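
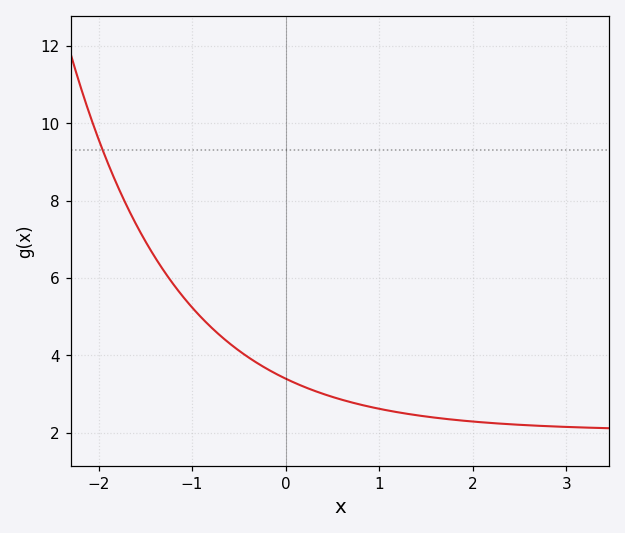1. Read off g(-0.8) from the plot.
4.8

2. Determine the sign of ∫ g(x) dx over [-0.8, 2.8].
positive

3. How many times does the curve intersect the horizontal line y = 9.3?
1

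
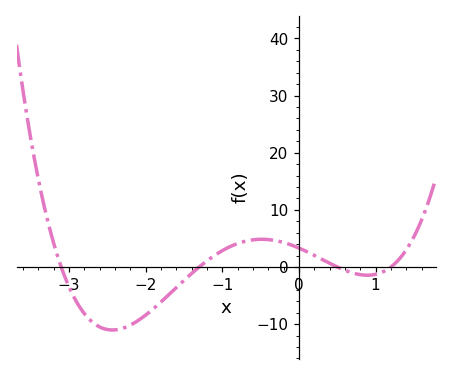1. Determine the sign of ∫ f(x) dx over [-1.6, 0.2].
positive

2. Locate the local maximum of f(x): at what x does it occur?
-0.485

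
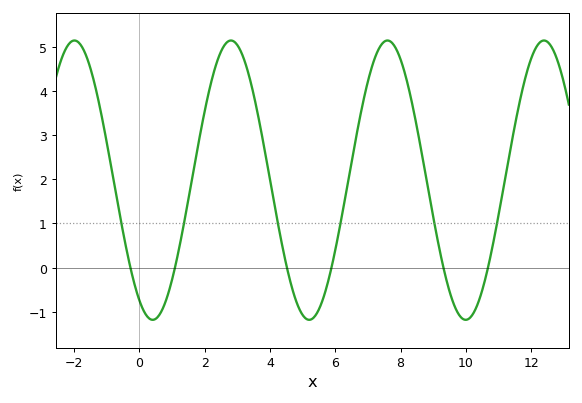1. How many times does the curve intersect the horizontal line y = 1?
6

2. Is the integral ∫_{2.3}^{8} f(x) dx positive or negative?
positive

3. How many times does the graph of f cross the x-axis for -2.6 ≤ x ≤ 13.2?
6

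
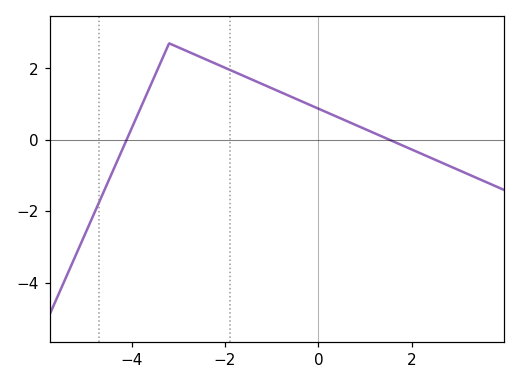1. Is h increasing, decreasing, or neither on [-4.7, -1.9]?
neither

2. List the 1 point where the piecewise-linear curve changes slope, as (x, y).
(-3.2, 2.7)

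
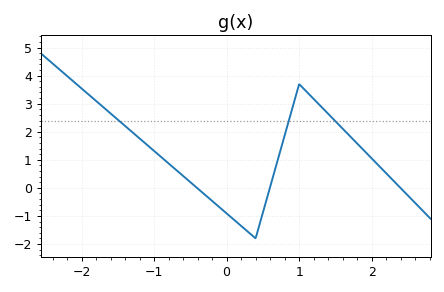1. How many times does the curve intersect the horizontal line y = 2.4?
3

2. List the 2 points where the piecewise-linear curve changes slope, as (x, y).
(0.4, -1.8); (1, 3.7)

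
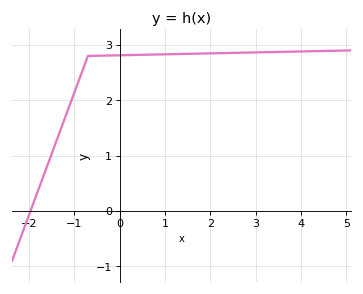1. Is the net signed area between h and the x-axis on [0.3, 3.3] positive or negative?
positive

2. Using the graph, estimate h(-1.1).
1.9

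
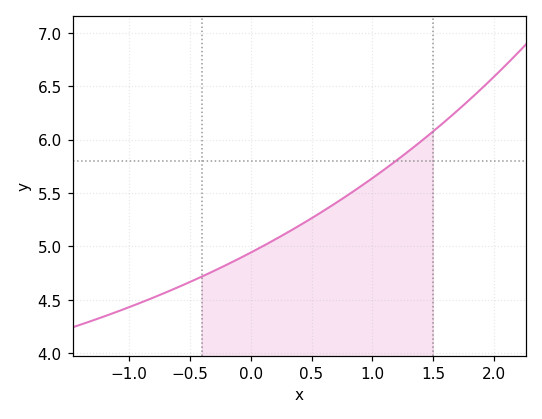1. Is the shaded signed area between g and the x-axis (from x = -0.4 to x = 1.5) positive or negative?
positive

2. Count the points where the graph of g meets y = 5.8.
1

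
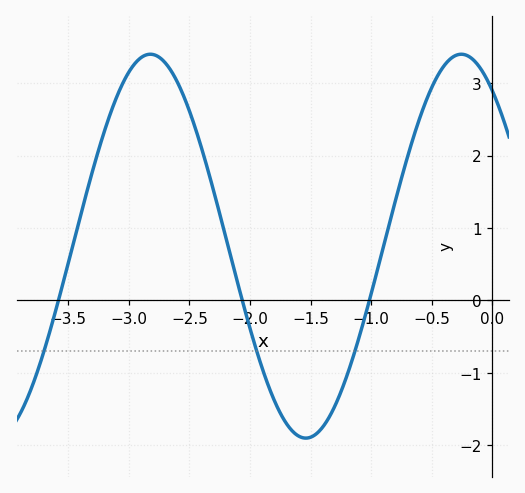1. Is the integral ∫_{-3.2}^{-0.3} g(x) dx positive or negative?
positive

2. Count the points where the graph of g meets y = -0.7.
3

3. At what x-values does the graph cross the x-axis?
-3.58, -2.06, -1.02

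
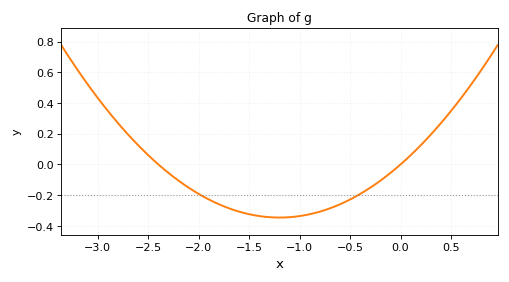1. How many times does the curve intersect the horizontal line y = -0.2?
2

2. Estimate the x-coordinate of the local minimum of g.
-1.2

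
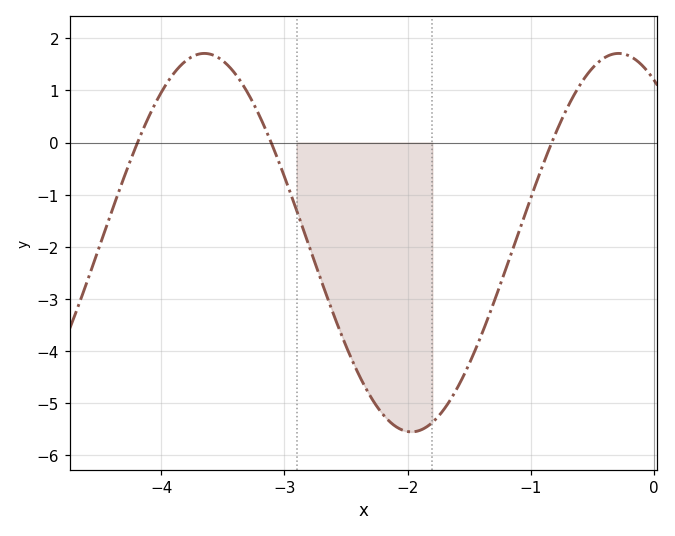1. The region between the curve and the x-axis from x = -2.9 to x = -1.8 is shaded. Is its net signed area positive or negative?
negative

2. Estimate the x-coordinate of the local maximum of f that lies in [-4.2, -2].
-3.65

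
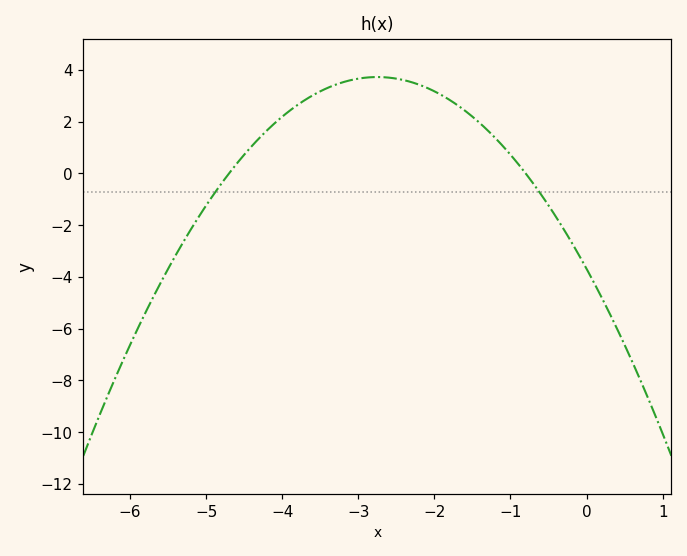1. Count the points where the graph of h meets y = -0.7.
2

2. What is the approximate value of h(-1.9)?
3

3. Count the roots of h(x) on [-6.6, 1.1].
2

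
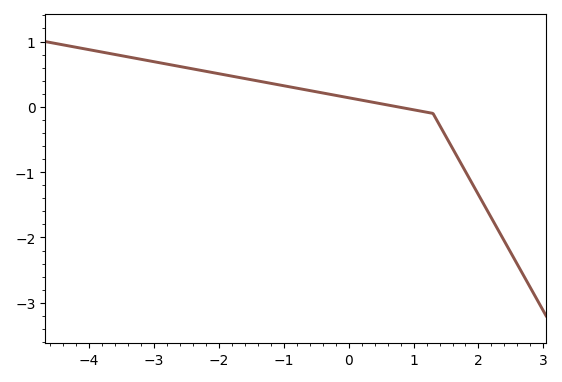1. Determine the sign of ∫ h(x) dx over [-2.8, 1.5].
positive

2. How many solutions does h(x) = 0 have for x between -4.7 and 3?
1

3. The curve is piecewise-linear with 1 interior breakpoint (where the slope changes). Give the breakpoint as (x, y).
(1.3, -0.1)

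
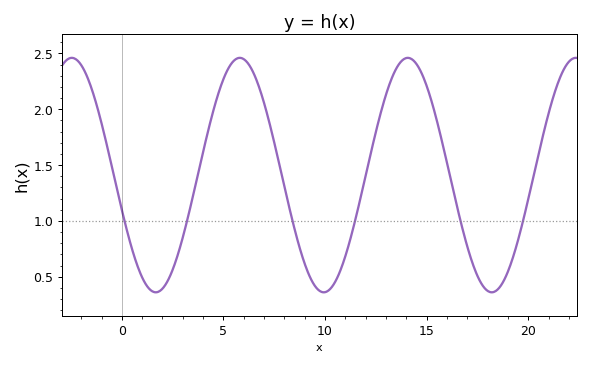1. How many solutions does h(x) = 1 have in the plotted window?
6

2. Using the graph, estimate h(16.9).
0.85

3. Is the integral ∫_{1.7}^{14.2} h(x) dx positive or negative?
positive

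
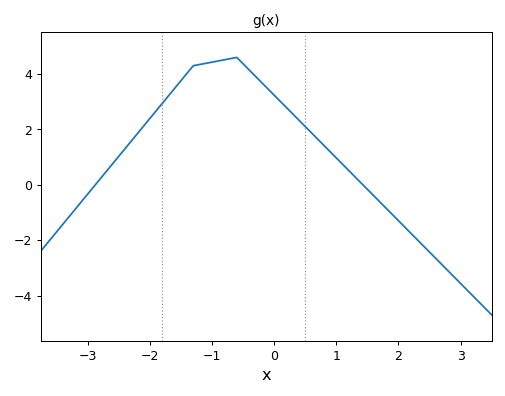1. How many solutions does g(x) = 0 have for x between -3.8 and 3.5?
2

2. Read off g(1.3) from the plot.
0.2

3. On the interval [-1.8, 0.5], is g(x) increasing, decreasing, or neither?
neither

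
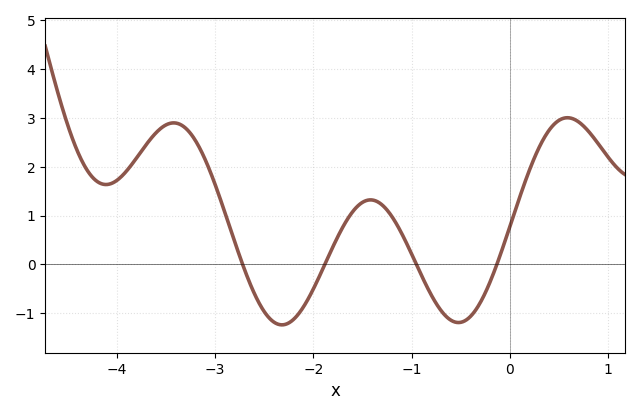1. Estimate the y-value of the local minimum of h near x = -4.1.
1.63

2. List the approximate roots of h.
-2.72, -1.88, -0.951, -0.132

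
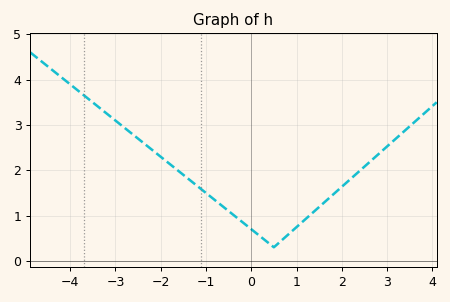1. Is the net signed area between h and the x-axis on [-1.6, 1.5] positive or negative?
positive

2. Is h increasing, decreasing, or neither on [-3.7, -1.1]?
decreasing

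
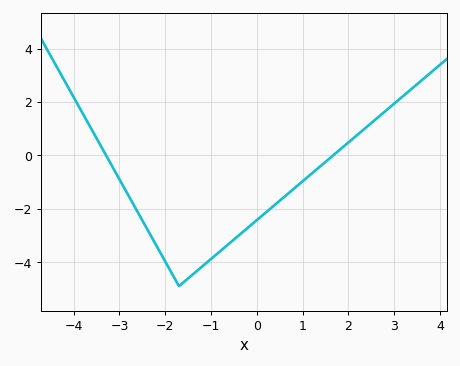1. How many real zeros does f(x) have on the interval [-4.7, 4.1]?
2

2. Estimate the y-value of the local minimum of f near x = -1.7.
-4.8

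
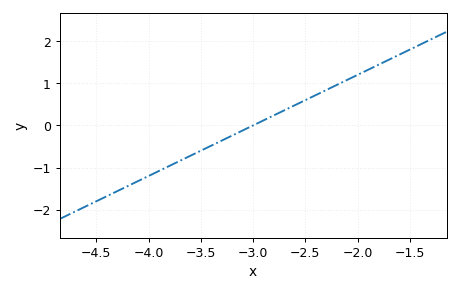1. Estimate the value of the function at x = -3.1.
-0.1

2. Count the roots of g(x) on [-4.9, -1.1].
1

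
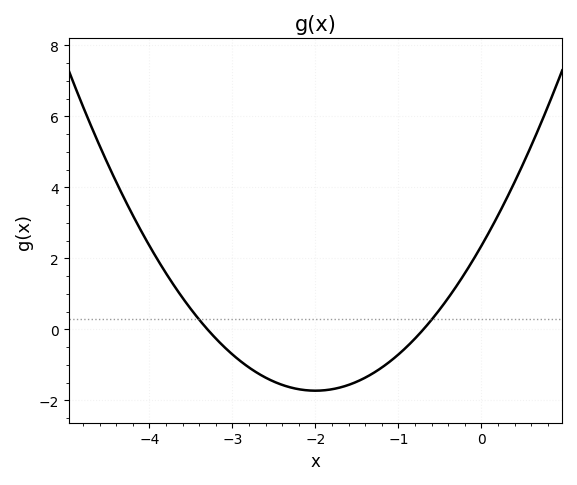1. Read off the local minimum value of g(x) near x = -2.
-1.72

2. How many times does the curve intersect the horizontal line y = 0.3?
2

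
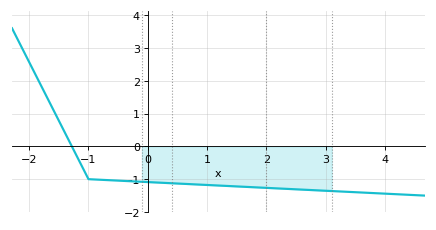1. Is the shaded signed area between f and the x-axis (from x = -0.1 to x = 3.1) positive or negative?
negative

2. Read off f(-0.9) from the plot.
-1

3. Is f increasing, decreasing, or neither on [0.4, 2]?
decreasing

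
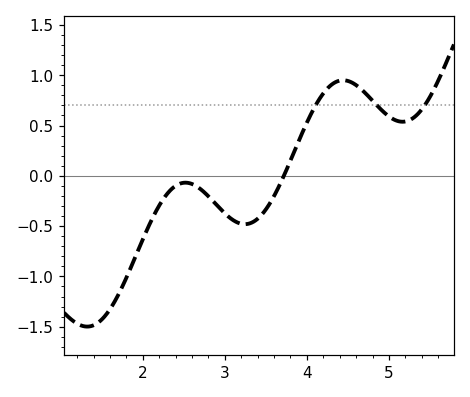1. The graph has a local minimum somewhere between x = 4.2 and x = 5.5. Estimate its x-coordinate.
5.2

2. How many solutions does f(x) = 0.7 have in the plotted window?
3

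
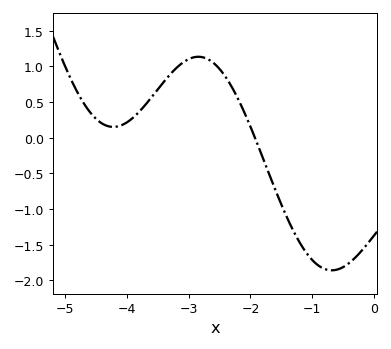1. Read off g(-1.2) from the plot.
-1.5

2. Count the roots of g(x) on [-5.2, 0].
1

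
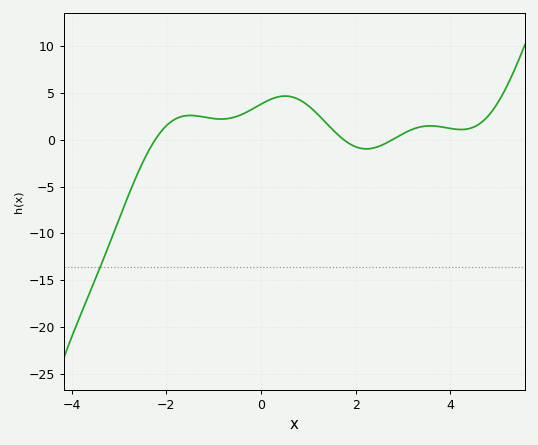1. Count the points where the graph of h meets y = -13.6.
1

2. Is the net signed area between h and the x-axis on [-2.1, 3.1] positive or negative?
positive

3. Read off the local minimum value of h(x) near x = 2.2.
-1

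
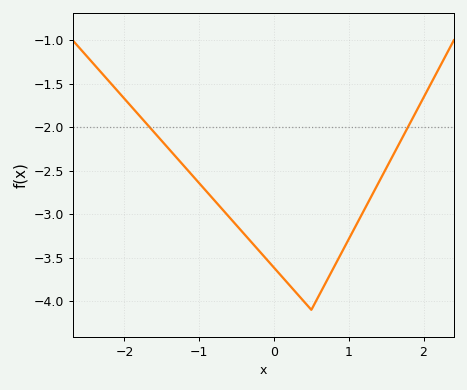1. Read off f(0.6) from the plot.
-3.94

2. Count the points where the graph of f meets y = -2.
2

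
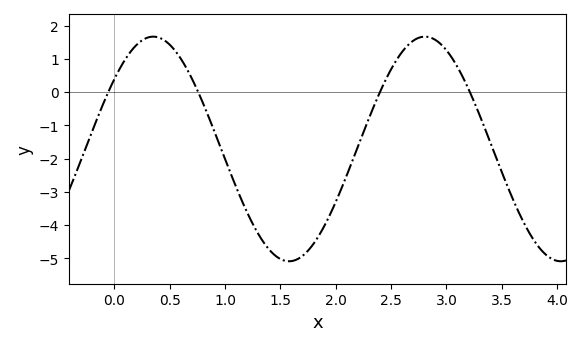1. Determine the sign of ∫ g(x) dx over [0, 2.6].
negative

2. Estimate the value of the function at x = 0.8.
-0.3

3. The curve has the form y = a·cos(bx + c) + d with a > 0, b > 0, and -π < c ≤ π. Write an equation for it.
y = 3.38cos(2.6x - 0.9) - 1.71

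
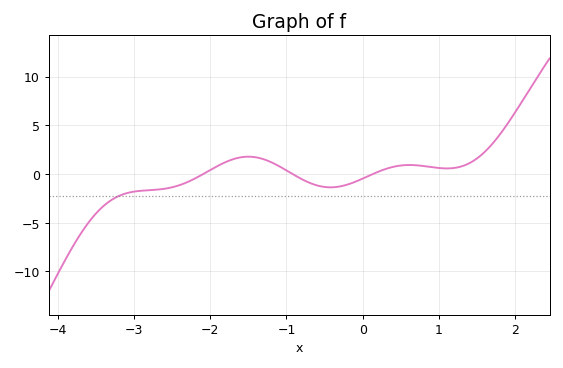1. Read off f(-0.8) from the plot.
-0.5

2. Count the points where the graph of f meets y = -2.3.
1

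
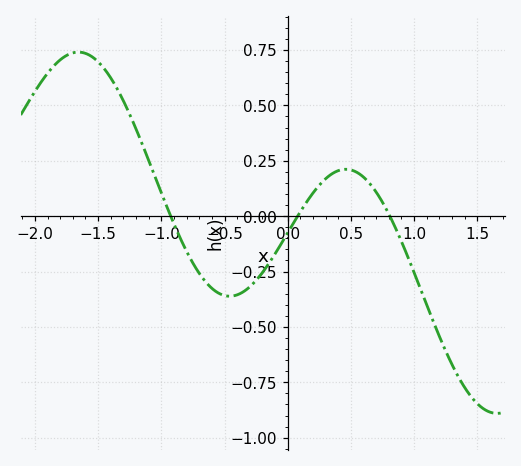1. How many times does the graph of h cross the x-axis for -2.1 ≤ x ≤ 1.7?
3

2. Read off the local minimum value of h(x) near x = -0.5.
-0.361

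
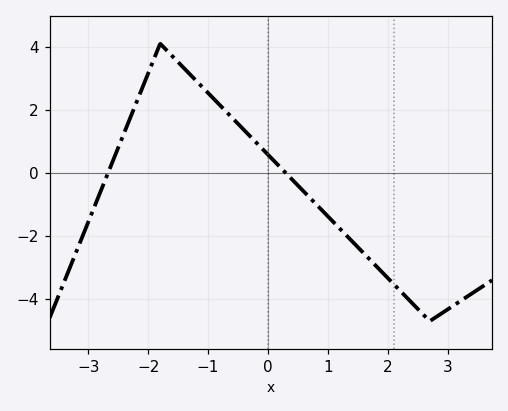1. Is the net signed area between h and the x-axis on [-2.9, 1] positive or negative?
positive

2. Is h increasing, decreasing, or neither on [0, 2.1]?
decreasing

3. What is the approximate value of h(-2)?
3.2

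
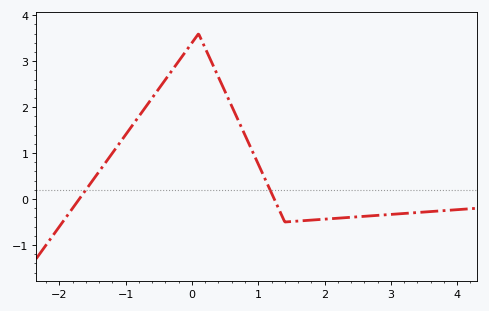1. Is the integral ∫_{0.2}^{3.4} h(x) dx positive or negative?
positive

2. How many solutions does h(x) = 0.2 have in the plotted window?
2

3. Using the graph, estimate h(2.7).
-0.4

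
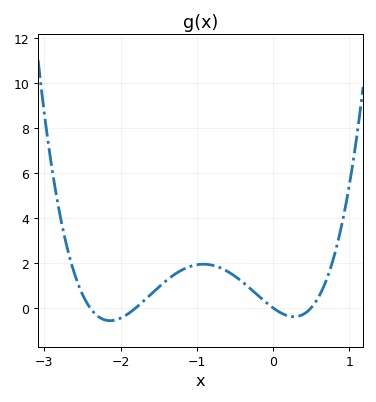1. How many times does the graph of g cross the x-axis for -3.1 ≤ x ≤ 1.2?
4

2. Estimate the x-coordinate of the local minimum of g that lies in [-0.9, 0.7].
0.276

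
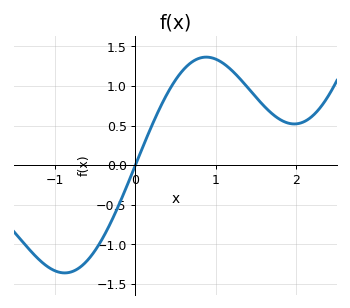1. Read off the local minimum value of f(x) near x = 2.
0.52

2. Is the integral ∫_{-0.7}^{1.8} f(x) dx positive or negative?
positive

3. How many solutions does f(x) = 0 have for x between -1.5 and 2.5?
1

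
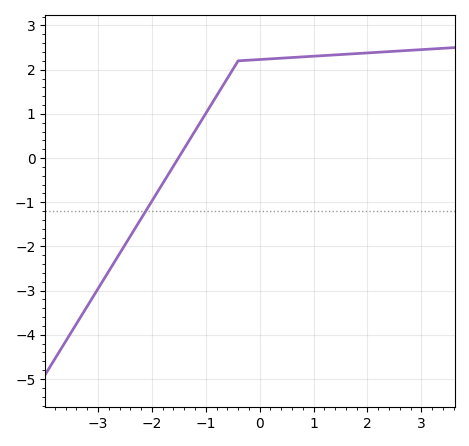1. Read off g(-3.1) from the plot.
-3.2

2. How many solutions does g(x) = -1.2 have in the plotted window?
1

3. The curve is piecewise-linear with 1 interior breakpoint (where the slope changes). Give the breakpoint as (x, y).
(-0.4, 2.2)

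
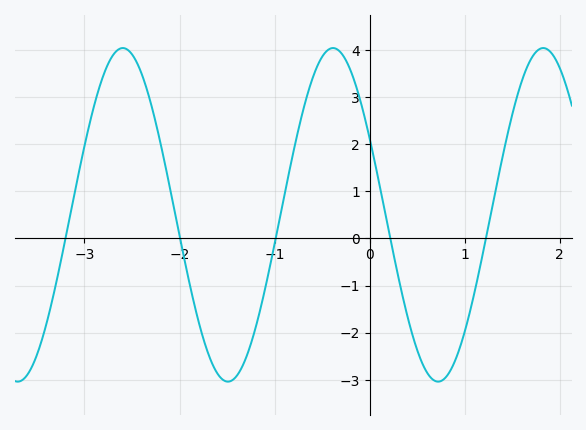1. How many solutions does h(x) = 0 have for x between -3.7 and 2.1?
5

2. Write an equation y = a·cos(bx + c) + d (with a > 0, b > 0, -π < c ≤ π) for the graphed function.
y = 3.54cos(2.84x + 1.09) + 0.5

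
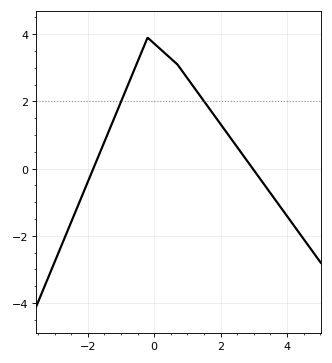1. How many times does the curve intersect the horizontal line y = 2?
2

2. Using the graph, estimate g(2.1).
1.19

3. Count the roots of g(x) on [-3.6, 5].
2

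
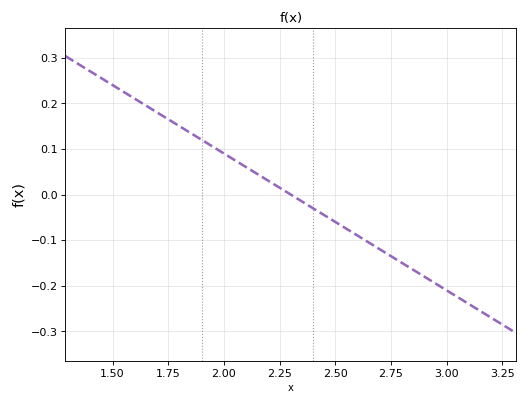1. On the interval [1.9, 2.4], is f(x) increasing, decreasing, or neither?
decreasing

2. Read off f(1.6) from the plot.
0.21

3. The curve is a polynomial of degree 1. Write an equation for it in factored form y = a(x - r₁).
y = -0.3(x - 2.3)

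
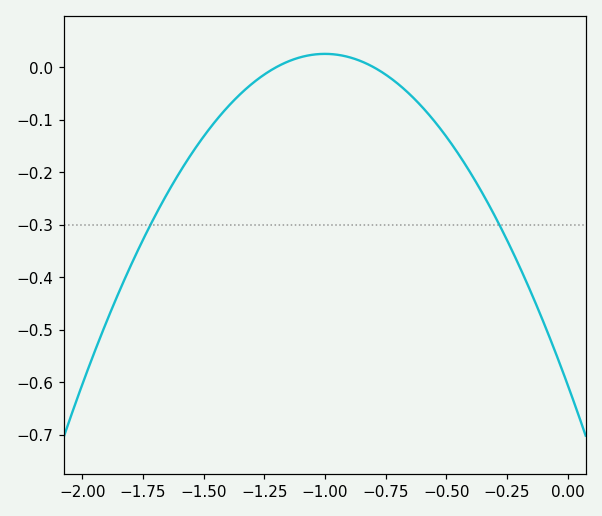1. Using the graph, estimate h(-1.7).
-0.283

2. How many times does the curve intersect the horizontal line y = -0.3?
2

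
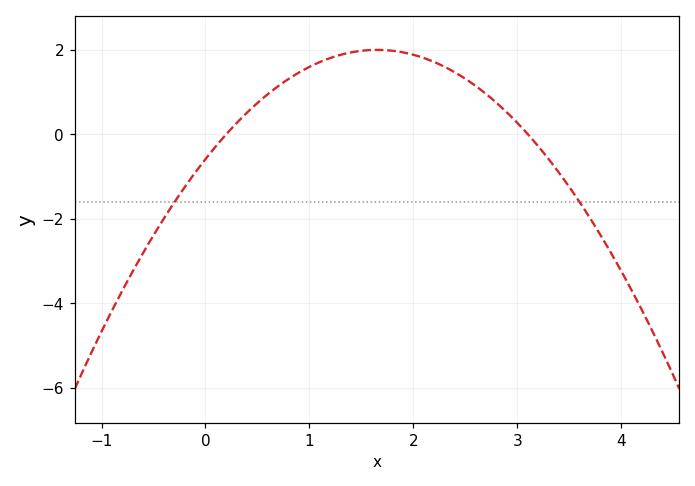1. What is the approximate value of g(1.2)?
1.8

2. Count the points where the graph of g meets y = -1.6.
2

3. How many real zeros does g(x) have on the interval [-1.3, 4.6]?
2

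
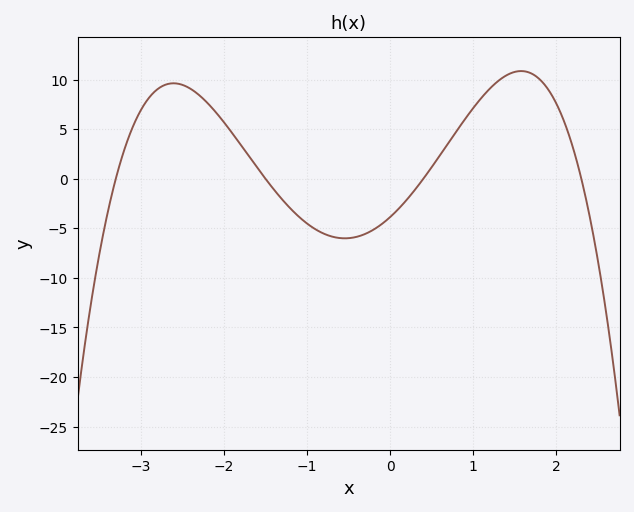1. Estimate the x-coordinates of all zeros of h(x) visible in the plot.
-3.3, -1.5, 0.4, 2.3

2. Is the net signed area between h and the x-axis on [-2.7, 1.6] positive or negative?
positive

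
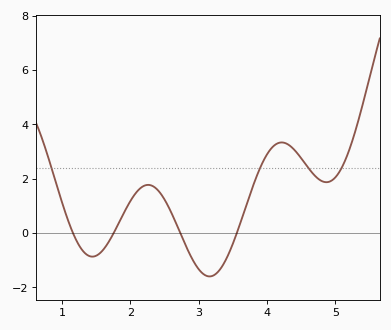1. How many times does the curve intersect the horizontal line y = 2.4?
4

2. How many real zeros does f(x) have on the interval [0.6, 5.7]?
4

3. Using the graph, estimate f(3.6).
0.291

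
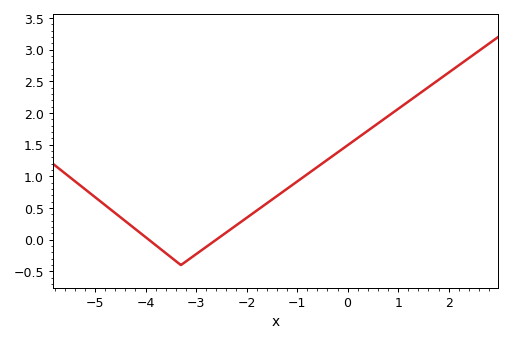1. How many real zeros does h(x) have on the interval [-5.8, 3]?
2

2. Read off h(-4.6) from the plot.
0.42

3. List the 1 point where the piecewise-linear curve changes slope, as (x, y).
(-3.3, -0.4)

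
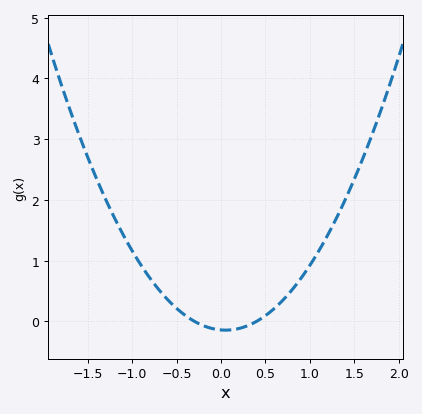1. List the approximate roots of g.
-0.3, 0.4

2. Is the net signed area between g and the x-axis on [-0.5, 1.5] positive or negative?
positive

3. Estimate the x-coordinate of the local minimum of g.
0.05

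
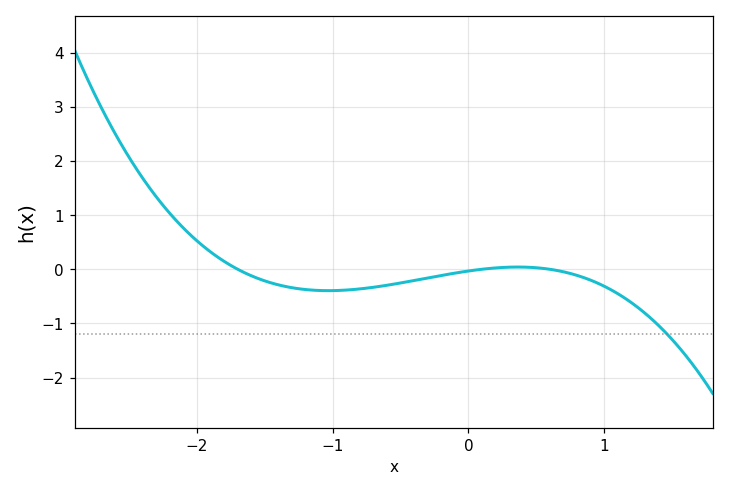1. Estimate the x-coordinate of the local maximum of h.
0.4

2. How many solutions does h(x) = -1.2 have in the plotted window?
1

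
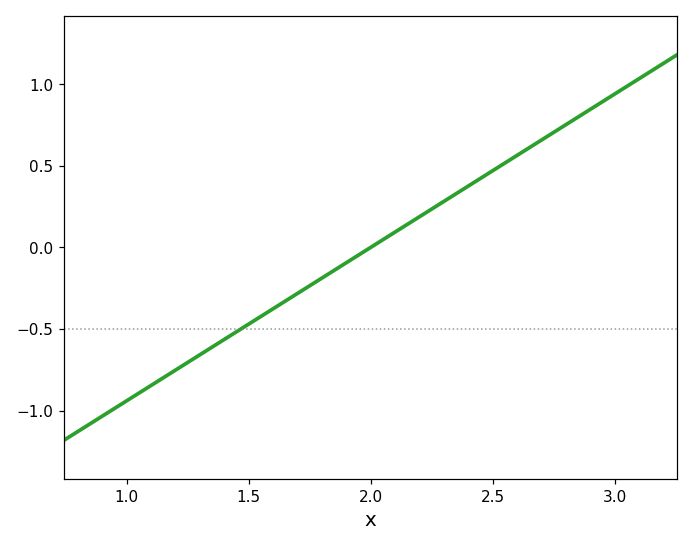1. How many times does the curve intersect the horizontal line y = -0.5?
1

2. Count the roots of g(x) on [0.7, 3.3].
1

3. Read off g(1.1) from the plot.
-0.85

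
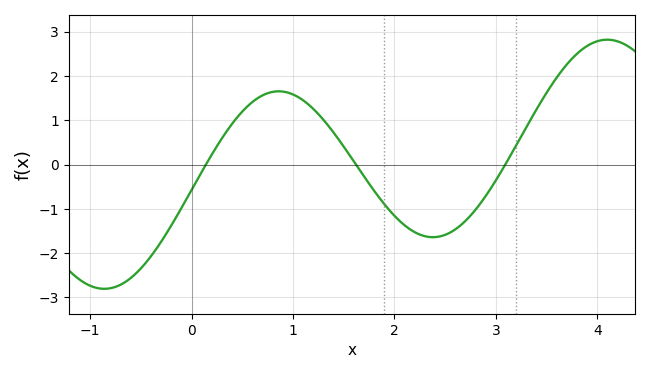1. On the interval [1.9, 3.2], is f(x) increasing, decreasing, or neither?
neither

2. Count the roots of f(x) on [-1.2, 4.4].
3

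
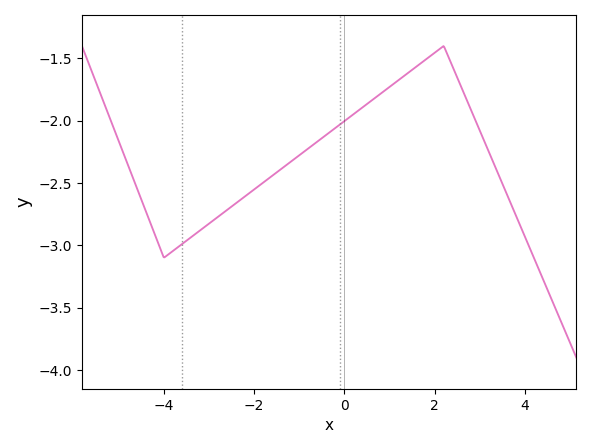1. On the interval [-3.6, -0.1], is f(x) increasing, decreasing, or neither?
increasing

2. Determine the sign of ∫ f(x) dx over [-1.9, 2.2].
negative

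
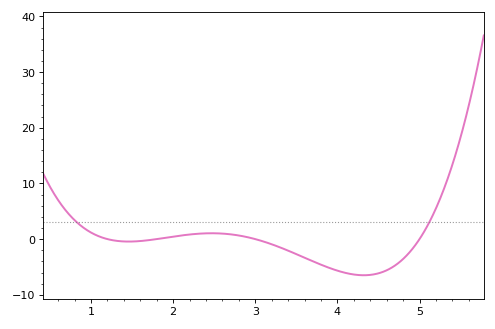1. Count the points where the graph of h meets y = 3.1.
2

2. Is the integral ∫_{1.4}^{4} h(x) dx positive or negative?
negative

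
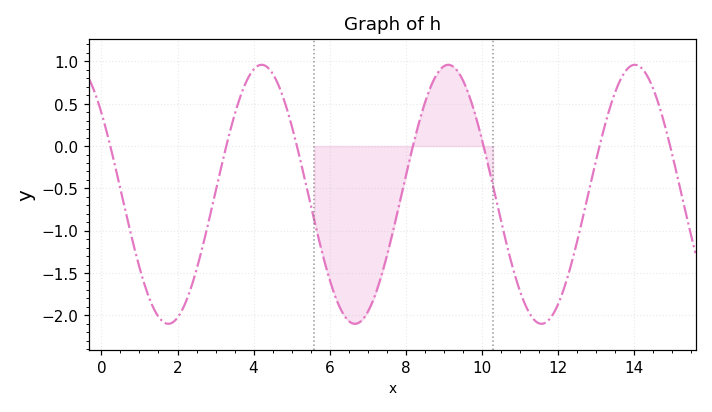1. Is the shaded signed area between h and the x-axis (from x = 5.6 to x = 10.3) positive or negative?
negative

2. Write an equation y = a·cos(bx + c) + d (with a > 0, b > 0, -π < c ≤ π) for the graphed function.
y = 1.53cos(1.28x + 0.892) - 0.57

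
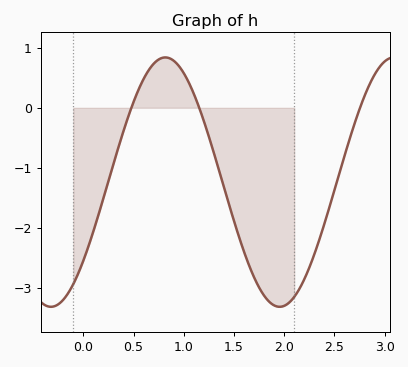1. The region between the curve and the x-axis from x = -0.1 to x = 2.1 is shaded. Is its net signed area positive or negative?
negative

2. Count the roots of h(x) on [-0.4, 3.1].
3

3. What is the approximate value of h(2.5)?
-1.4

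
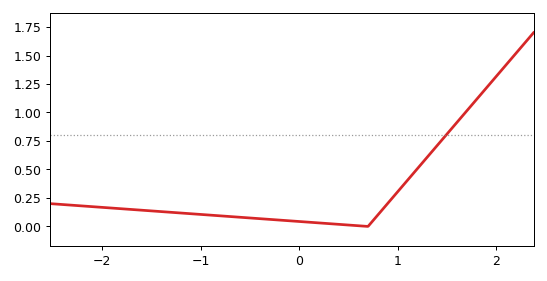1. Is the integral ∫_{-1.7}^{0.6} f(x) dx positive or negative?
positive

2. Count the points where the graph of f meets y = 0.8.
1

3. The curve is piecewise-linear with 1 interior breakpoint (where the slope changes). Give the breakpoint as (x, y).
(0.7, 0)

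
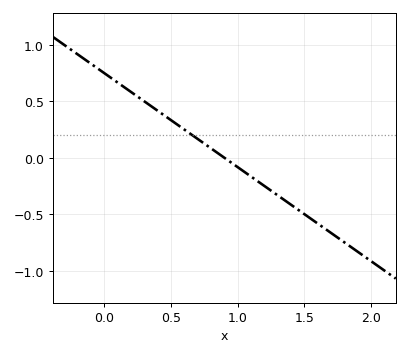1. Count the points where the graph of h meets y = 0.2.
1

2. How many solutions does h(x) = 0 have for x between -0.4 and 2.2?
1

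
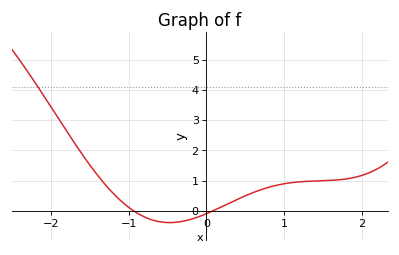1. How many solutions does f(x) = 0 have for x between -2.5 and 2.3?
2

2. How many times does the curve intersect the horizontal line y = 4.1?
1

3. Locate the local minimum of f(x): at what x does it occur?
-0.473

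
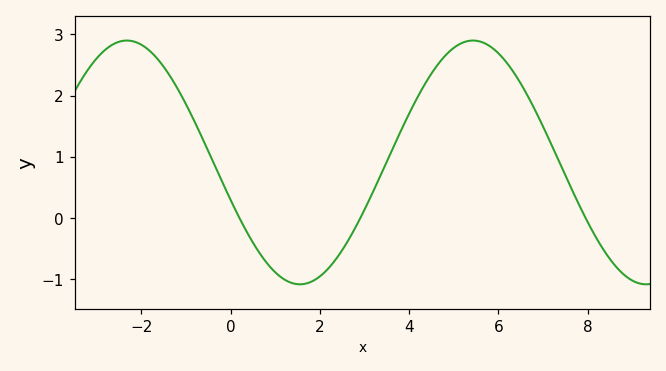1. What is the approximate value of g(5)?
2.8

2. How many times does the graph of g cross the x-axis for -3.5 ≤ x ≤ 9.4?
3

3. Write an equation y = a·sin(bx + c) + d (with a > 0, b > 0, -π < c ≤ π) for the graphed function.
y = 1.99sin(0.81x - 2.8) + 0.91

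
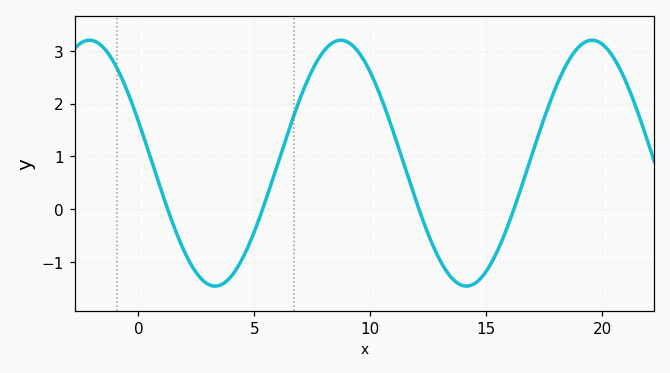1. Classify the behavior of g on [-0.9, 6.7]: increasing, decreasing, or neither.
neither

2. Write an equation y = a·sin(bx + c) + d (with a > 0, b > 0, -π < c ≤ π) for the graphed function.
y = 2.33sin(0.58x + 2.8) + 0.87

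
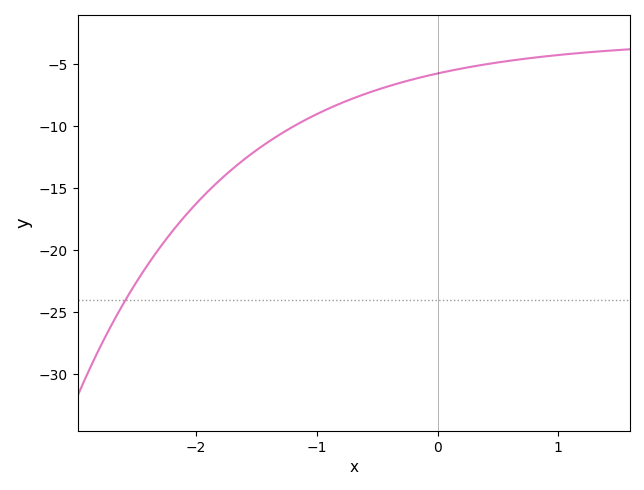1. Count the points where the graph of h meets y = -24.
1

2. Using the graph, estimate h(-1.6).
-12.5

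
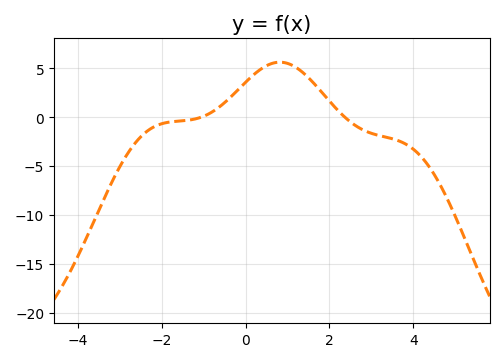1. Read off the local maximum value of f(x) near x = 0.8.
5.63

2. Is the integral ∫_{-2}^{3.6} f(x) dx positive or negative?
positive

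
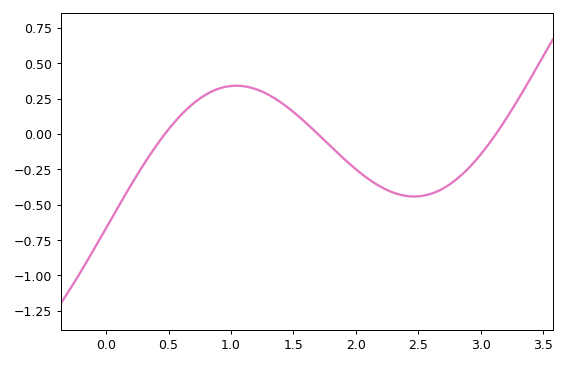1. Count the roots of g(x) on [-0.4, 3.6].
3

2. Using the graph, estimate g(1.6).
0.1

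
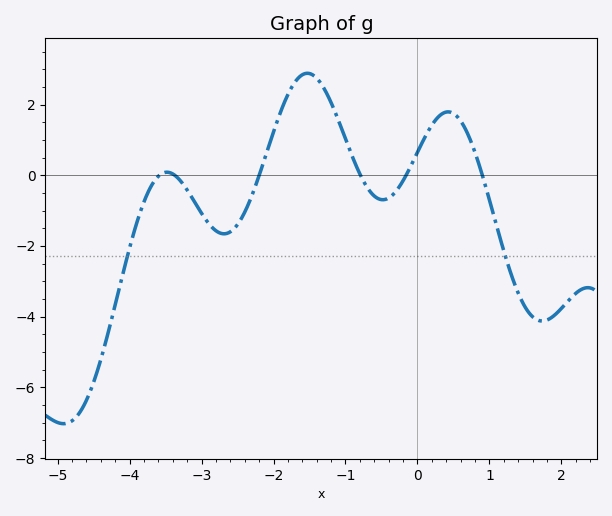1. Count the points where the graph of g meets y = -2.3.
2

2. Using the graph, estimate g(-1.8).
2.2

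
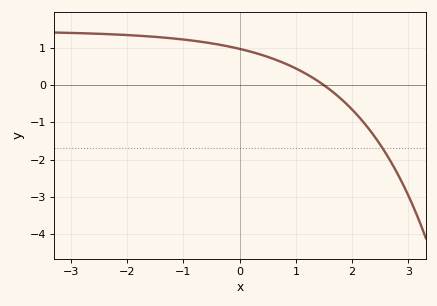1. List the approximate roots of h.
1.5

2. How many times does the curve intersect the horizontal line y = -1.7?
1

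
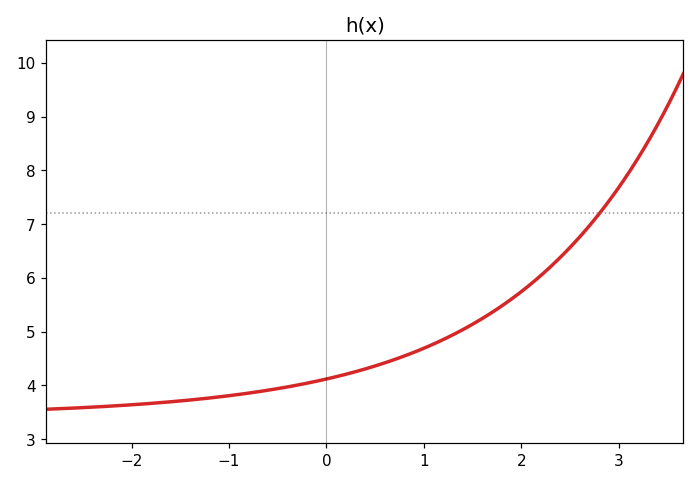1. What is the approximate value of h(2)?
5.74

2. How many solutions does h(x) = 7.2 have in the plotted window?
1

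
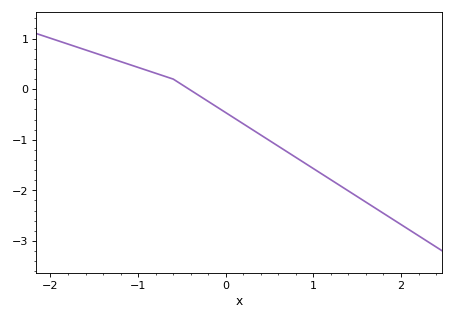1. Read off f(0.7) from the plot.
-1.24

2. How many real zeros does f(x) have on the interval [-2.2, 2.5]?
1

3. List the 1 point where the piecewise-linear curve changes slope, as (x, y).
(-0.6, 0.2)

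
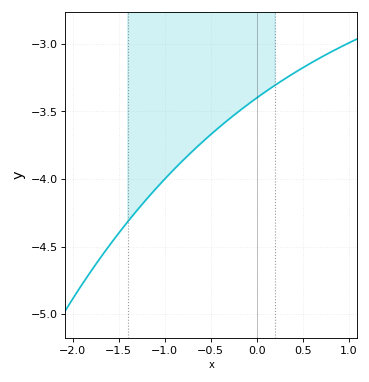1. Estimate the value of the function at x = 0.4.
-3.2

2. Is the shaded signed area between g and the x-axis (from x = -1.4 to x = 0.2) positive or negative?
negative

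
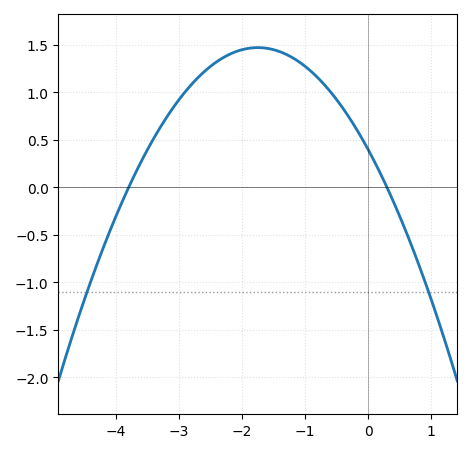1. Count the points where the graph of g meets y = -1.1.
2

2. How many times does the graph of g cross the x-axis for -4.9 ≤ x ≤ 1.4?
2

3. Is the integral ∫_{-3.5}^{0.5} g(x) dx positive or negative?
positive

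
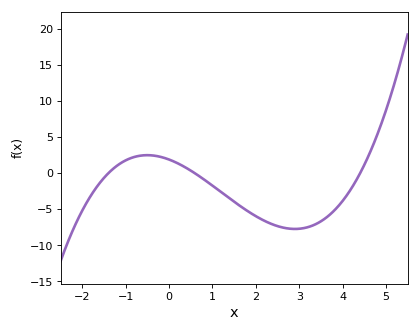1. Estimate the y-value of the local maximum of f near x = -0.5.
2.5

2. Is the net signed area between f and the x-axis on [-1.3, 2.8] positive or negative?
negative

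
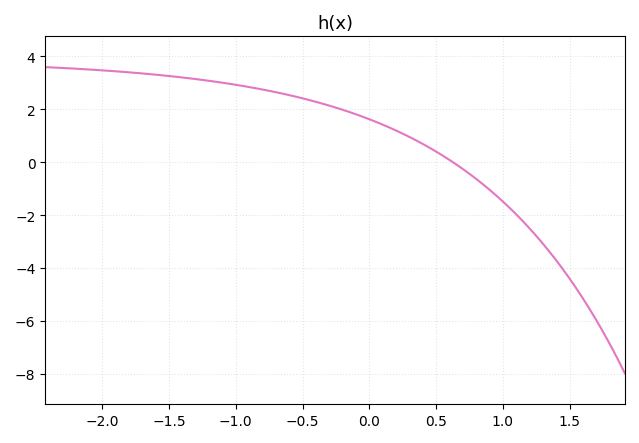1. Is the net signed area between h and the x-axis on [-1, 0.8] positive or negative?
positive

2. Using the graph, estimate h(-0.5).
2.41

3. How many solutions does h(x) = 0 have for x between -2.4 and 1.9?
1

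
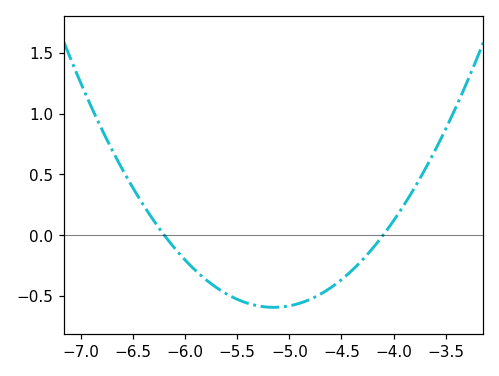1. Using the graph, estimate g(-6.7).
0.7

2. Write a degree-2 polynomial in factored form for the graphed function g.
y = 0.54(x + 6.2)(x + 4.1)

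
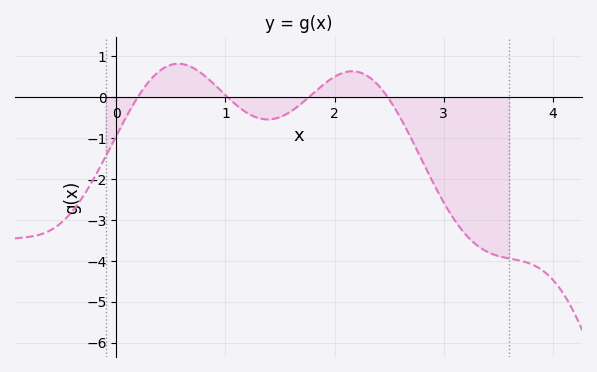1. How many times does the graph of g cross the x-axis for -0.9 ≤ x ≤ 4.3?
4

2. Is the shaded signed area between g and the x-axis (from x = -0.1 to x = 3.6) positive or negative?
negative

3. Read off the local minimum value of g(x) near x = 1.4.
-0.5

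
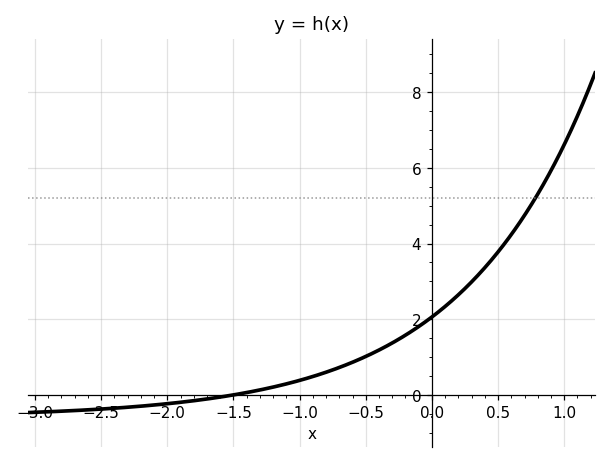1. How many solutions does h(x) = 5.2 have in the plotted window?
1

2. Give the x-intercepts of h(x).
-1.5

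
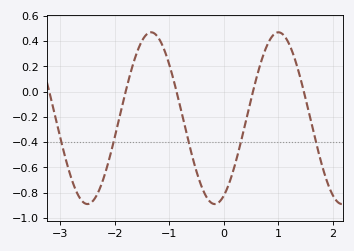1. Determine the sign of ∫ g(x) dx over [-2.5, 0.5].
negative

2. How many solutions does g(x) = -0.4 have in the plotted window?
5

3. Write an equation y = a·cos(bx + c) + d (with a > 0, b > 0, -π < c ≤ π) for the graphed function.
y = 0.68cos(2.69x - 2.7) - 0.21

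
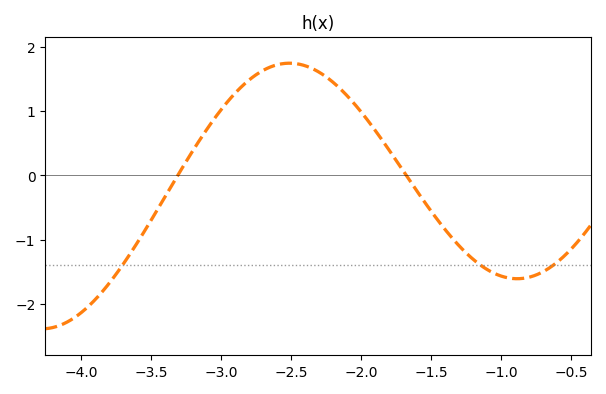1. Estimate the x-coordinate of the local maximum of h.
-2.51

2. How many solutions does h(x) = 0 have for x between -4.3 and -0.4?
2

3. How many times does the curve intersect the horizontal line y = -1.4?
3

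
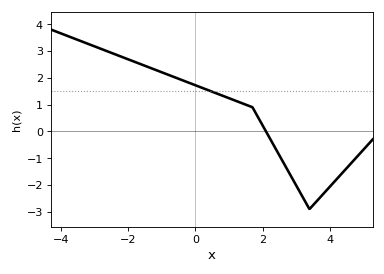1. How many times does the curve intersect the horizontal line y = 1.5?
1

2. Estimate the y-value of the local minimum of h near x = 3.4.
-2.9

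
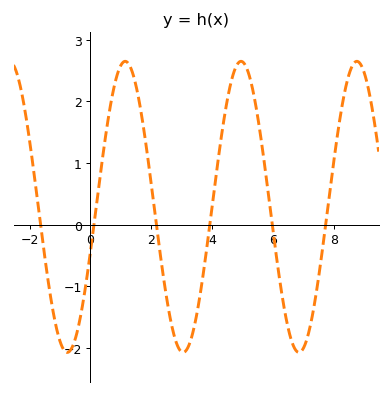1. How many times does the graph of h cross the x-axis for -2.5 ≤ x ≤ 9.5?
6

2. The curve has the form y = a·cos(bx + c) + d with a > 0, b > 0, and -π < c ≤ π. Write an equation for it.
y = 2.36cos(1.65x - 1.88) + 0.29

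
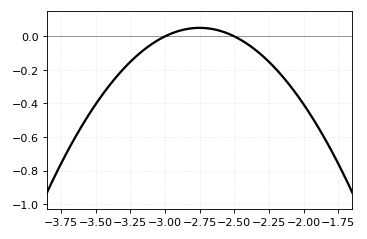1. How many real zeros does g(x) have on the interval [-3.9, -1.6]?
2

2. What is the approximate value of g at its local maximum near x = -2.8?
0.051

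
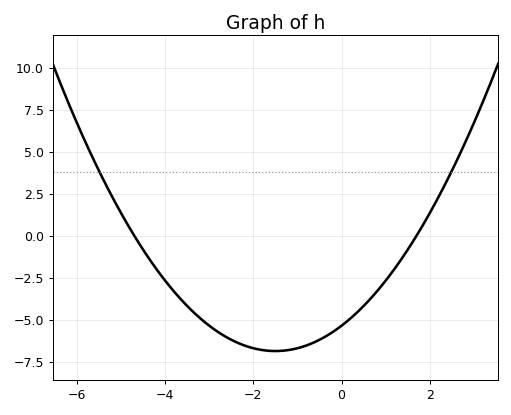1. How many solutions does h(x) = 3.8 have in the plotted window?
2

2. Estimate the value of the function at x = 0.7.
-3.6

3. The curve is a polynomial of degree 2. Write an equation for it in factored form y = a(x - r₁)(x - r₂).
y = 0.67(x + 4.7)(x - 1.7)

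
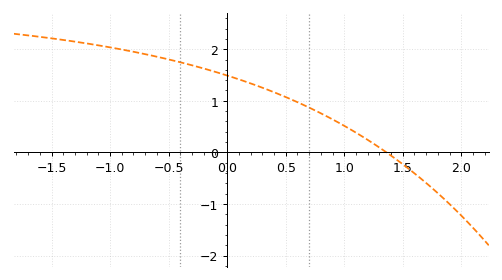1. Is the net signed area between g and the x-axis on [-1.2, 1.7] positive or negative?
positive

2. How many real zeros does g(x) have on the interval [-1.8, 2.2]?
1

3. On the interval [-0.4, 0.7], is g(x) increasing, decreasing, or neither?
decreasing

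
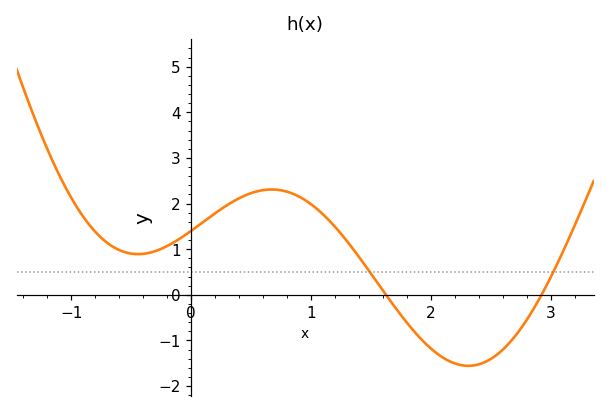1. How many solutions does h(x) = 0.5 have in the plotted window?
2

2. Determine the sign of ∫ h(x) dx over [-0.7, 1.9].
positive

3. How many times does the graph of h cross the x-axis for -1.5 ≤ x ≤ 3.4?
2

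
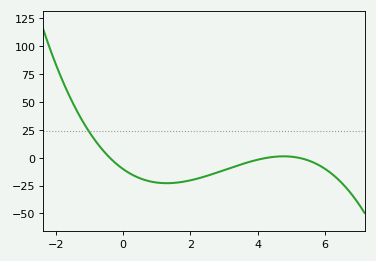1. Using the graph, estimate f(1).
-22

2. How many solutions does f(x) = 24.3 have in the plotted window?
1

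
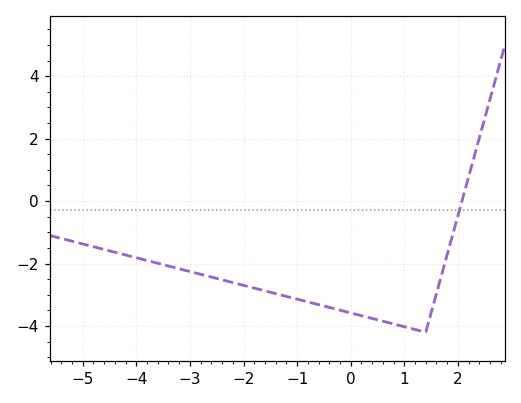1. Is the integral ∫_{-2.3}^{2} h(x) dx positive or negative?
negative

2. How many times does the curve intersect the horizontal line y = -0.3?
1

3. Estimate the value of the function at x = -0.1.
-3.6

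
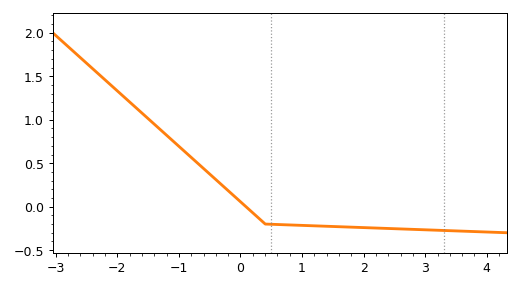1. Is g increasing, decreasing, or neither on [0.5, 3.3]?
decreasing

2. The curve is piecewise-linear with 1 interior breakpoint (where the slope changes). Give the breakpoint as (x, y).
(0.4, -0.2)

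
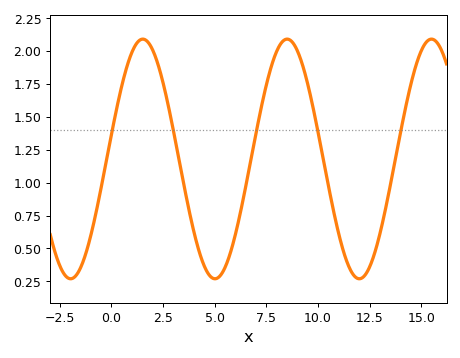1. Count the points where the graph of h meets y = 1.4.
5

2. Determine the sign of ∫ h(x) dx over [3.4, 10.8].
positive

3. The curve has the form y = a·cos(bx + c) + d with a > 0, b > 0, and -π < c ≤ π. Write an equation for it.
y = 0.91cos(0.9x - 1.37) + 1.18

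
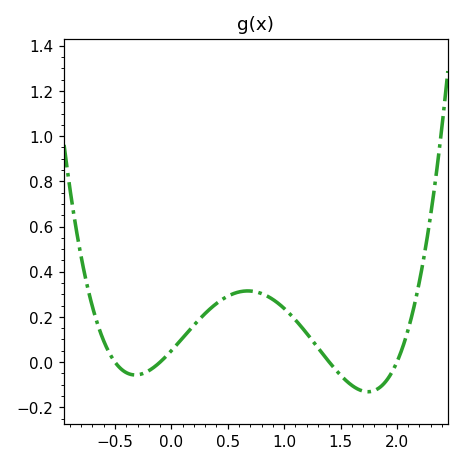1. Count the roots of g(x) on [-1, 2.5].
4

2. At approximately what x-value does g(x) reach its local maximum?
0.7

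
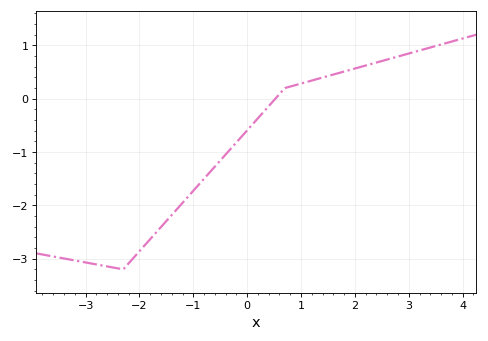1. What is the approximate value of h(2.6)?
0.735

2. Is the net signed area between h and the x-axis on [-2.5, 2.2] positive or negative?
negative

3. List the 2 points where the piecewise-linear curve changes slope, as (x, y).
(-2.3, -3.2); (0.7, 0.2)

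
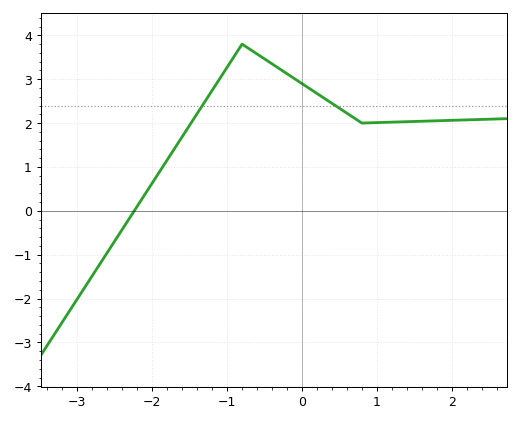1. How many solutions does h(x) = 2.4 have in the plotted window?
2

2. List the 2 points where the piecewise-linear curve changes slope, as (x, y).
(-0.8, 3.8); (0.8, 2)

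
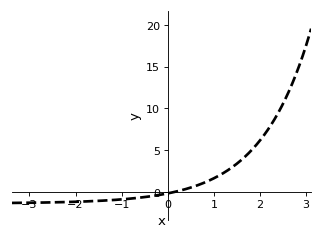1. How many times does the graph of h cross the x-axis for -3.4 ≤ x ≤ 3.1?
1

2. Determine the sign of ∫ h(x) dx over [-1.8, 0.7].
negative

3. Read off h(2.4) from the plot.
9.53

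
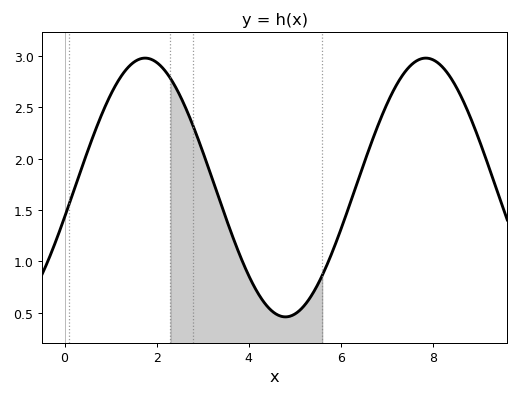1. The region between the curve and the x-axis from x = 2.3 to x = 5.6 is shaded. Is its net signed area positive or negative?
positive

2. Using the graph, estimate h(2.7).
2.42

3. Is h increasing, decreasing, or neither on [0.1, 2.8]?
neither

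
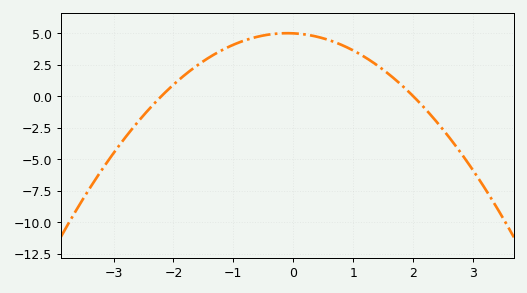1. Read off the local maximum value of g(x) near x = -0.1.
4.98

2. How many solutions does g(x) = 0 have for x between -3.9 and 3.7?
2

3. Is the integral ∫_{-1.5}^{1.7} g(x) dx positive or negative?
positive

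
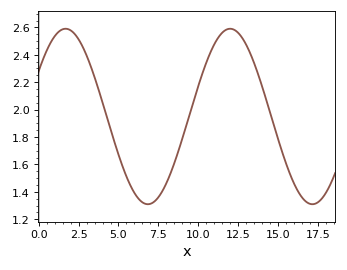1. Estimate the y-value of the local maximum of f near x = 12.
2.59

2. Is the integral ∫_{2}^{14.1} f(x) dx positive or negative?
positive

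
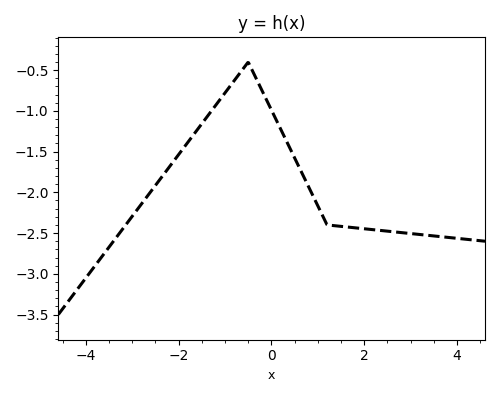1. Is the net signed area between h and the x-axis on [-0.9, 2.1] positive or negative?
negative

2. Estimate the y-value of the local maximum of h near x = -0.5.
-0.401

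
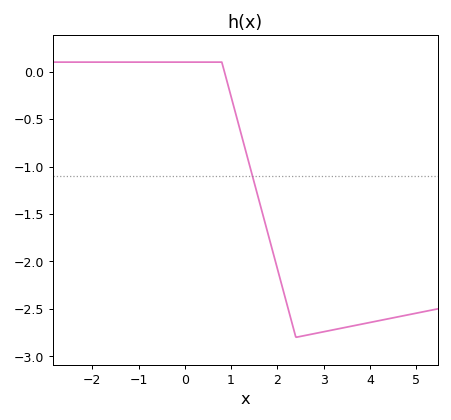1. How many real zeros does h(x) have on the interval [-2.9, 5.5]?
1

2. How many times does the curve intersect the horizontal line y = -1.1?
1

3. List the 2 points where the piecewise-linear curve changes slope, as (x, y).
(0.8, 0.1); (2.4, -2.8)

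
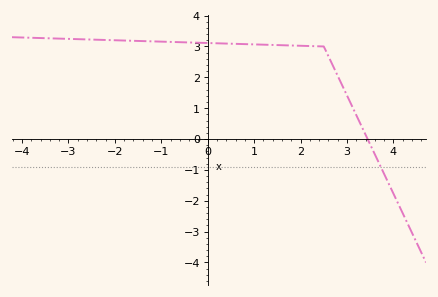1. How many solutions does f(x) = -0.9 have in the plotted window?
1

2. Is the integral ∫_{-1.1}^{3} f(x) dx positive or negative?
positive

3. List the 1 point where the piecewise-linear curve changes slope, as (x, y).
(2.5, 3)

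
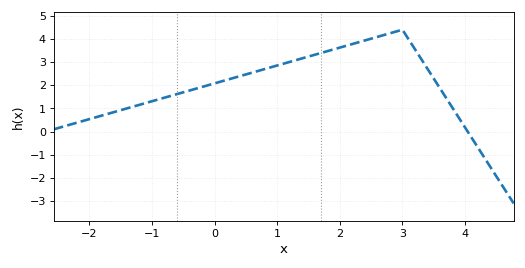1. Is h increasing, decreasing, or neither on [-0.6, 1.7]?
increasing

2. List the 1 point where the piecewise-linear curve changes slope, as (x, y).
(3, 4.4)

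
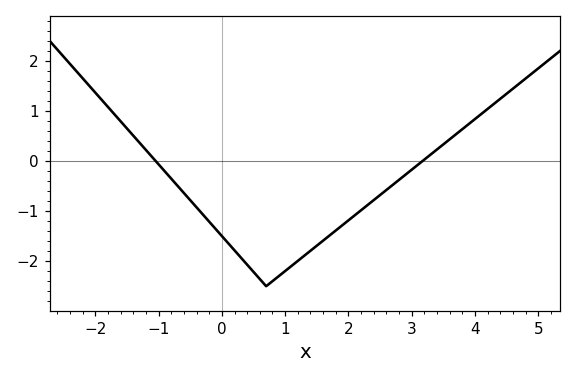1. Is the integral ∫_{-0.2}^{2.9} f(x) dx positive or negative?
negative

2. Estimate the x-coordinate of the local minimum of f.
0.6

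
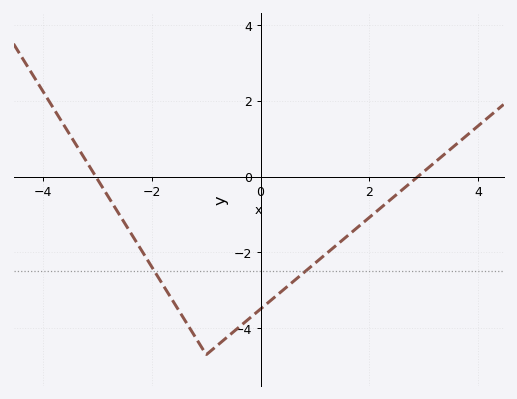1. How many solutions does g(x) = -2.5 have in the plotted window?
2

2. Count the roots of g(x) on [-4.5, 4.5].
2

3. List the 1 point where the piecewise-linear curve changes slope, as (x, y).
(-1, -4.7)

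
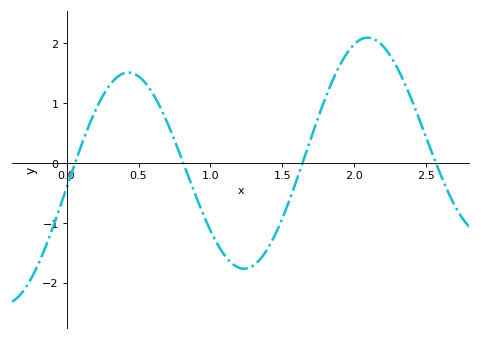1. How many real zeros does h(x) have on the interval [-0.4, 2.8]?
4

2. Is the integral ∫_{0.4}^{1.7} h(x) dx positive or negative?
negative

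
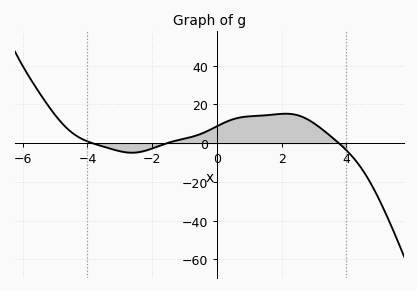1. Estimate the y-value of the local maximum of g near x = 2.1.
16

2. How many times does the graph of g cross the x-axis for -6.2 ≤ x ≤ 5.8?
3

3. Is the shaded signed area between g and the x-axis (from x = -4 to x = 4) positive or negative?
positive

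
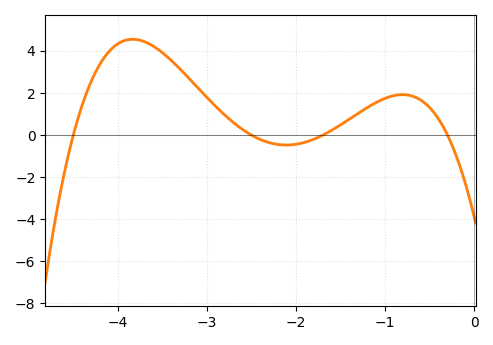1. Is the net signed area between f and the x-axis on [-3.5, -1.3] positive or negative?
positive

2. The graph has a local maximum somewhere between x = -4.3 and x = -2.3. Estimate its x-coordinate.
-3.8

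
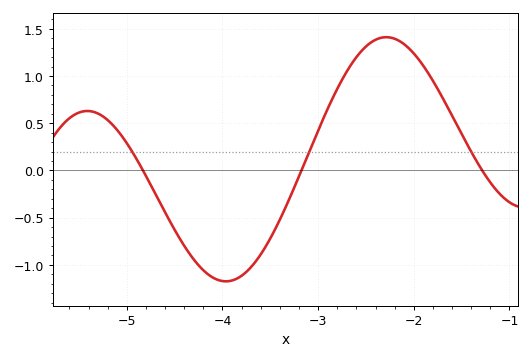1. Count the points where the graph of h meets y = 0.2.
3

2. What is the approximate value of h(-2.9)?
0.653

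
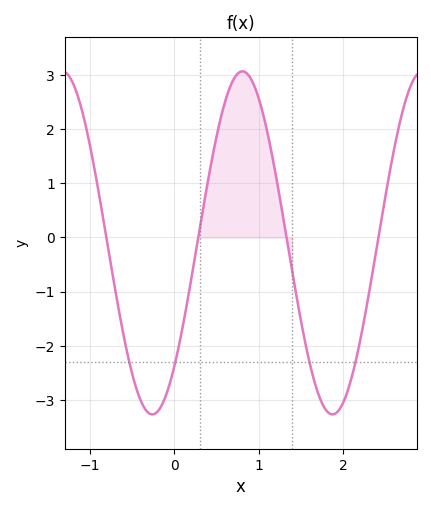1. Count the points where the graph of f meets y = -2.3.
4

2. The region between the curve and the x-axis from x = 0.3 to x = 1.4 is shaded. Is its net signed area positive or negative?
positive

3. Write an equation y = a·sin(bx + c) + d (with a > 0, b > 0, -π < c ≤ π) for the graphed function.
y = 3.17sin(2.9x - 0.8) - 0.1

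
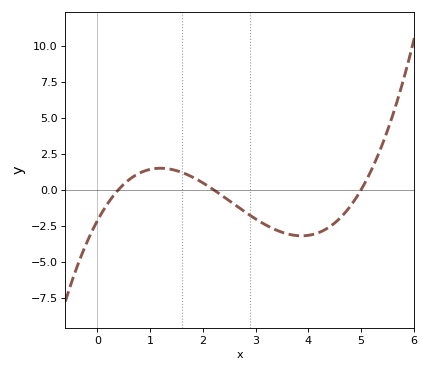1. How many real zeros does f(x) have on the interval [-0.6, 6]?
3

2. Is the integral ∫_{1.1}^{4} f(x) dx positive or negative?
negative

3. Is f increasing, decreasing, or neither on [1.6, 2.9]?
decreasing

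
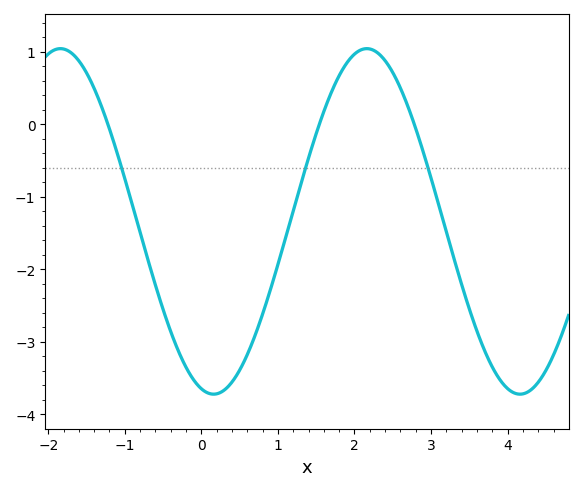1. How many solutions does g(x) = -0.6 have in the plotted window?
3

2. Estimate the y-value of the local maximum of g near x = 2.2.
1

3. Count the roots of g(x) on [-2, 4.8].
3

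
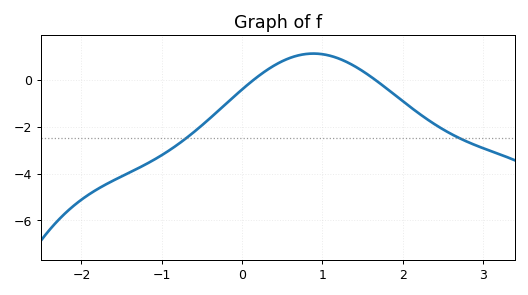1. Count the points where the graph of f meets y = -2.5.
2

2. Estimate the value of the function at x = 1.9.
-0.648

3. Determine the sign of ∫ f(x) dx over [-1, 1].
negative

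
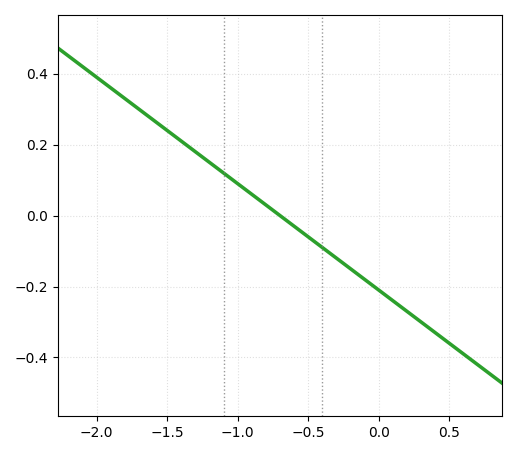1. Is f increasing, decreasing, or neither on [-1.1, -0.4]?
decreasing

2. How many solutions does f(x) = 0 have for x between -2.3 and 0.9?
1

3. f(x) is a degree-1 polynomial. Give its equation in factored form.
y = -0.3(x + 0.7)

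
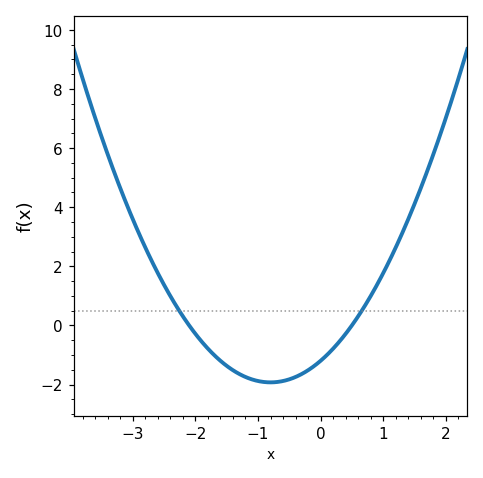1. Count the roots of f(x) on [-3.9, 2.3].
2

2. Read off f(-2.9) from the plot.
3.2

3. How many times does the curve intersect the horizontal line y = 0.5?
2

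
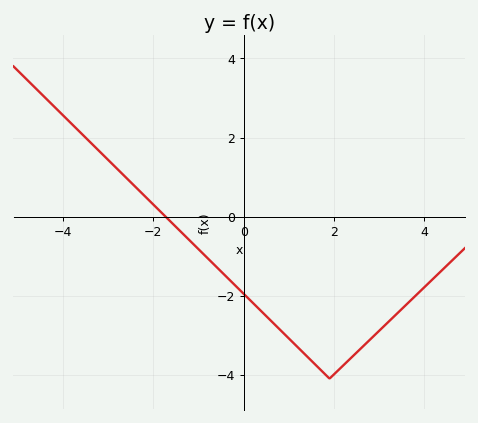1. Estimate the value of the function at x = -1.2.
-0.597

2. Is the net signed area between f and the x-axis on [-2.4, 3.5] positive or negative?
negative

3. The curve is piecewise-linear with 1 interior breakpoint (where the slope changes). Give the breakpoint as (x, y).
(1.9, -4.1)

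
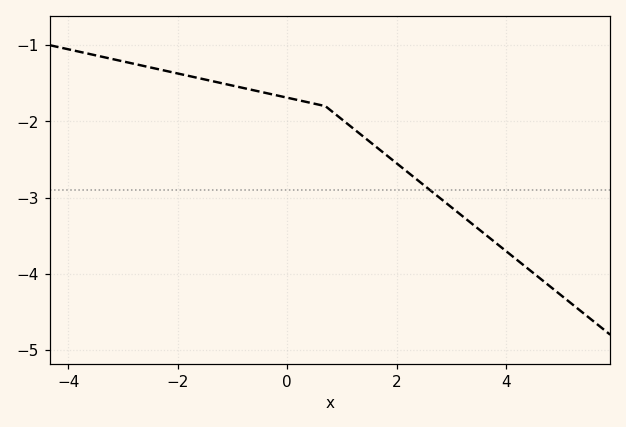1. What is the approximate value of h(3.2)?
-3.24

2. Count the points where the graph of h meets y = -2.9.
1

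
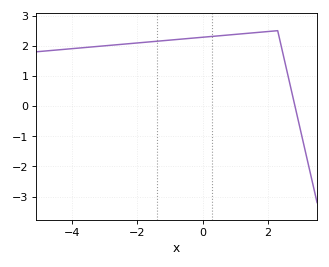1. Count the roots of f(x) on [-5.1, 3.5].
1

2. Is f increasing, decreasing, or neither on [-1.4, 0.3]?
increasing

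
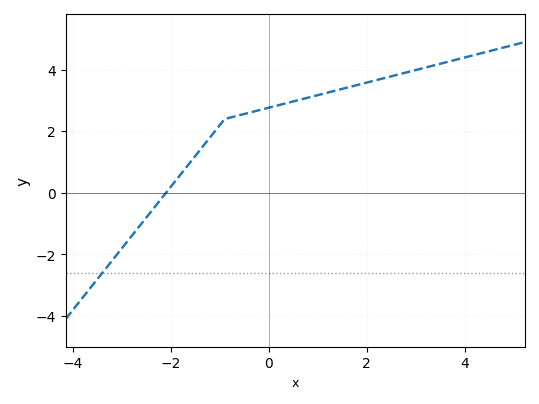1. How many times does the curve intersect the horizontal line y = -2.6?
1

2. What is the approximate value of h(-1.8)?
0.6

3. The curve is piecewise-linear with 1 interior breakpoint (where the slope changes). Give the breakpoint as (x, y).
(-0.9, 2.4)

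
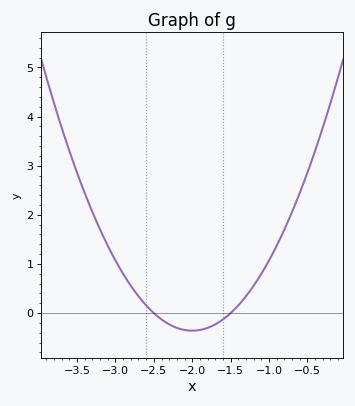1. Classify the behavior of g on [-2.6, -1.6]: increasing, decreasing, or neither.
neither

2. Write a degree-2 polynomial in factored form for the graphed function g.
y = 1.43(x + 2.5)(x + 1.5)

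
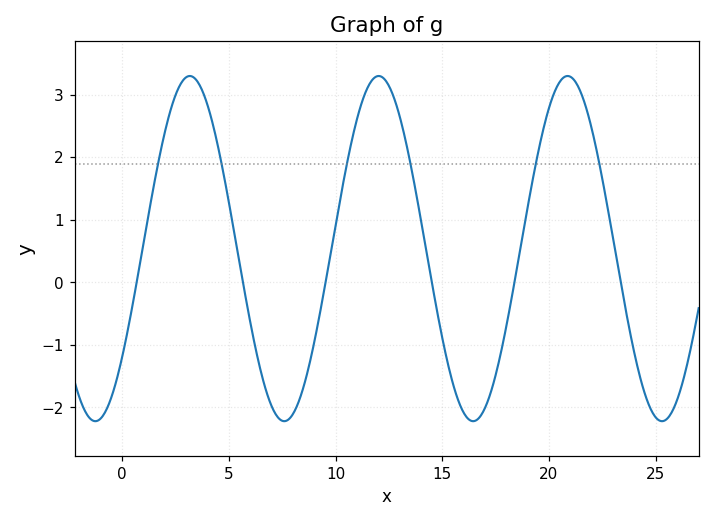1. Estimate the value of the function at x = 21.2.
3.2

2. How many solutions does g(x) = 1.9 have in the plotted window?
6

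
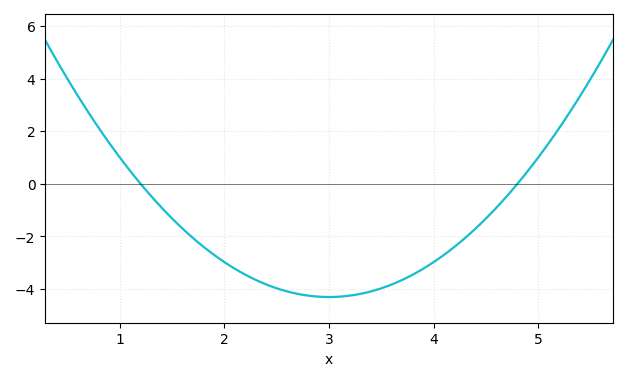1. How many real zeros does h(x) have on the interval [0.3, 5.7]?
2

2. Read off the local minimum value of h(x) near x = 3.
-4.4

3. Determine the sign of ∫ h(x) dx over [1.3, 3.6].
negative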